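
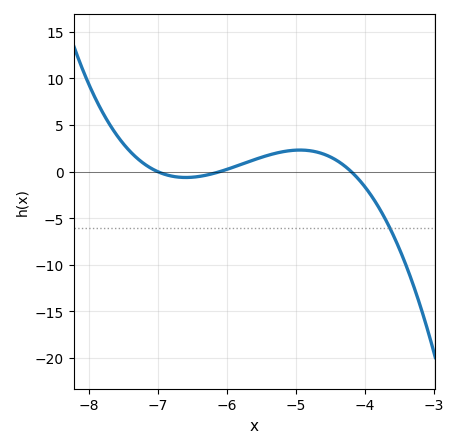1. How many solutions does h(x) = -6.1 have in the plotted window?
1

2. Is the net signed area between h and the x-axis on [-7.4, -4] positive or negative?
positive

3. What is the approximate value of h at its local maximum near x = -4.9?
2.32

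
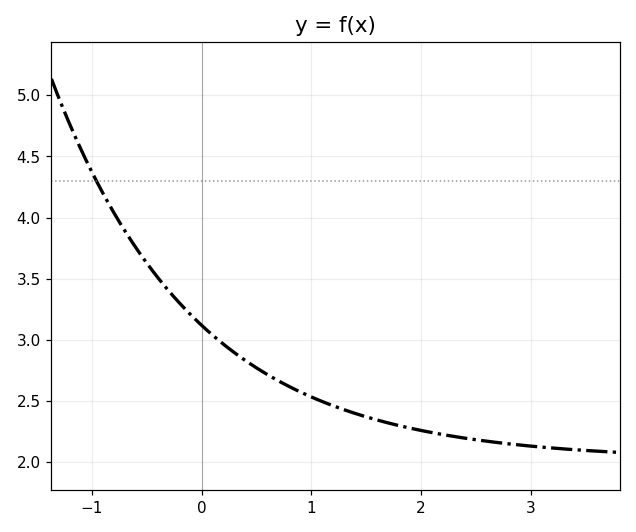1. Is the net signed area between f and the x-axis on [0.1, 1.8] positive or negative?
positive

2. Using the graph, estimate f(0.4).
2.83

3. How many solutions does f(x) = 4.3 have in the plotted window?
1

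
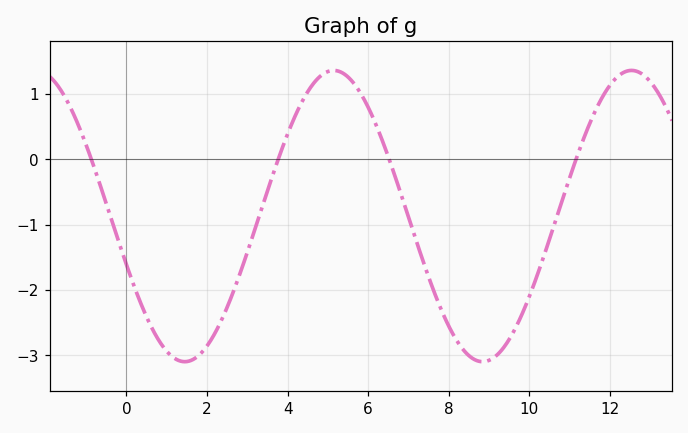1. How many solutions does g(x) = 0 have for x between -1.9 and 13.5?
4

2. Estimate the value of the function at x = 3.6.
-0.3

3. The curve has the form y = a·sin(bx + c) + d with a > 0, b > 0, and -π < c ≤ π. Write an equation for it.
y = 2.23sin(0.85x - 2.8) - 0.87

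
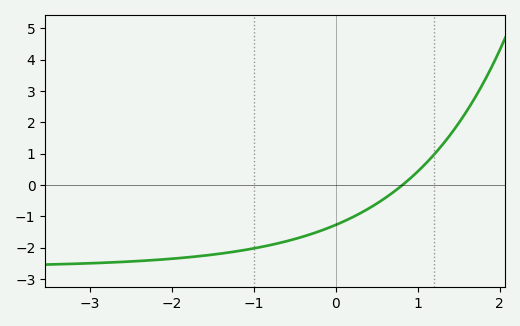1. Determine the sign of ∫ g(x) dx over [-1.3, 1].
negative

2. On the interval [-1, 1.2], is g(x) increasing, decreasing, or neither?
increasing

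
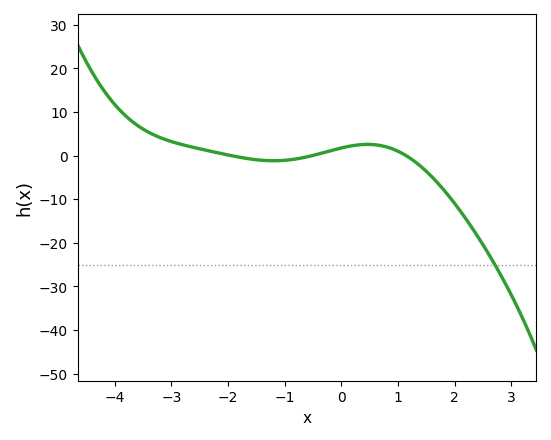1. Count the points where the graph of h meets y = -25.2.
1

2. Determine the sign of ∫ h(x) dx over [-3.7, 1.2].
positive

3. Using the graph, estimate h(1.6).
-5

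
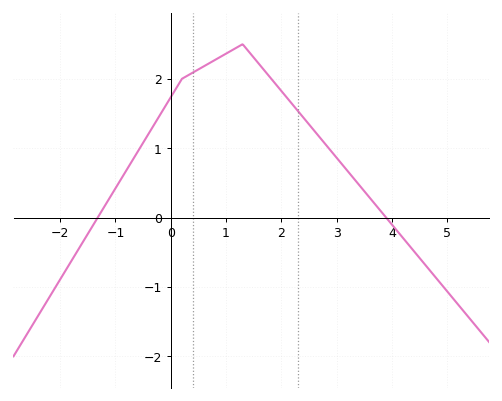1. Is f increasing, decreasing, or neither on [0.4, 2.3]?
neither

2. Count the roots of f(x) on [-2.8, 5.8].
2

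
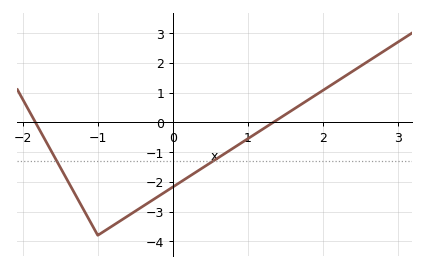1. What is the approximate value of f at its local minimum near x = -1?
-3.8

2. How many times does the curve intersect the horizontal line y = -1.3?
2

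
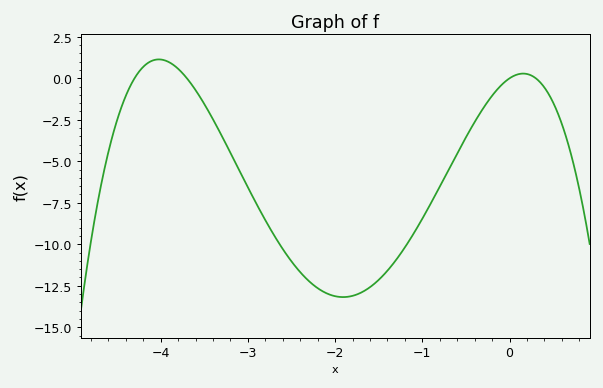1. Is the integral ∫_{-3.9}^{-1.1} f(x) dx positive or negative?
negative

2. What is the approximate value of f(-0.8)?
-6.6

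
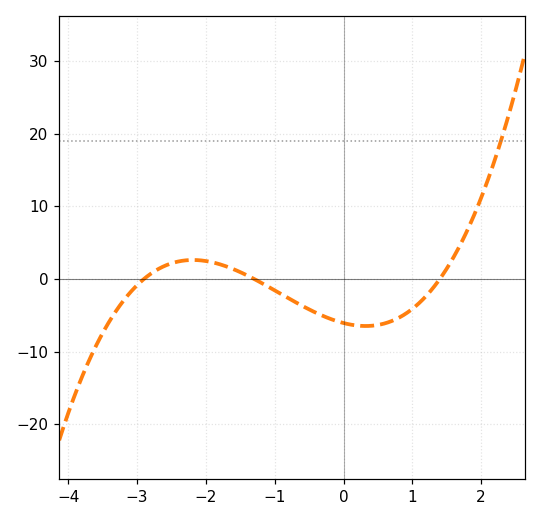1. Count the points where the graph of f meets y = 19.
1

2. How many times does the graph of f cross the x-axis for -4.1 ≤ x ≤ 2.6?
3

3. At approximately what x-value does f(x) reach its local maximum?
-2.19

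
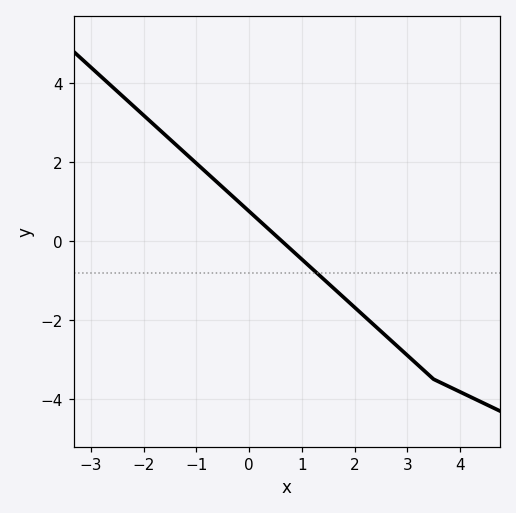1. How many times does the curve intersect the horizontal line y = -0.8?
1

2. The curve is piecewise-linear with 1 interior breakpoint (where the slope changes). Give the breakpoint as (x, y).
(3.5, -3.5)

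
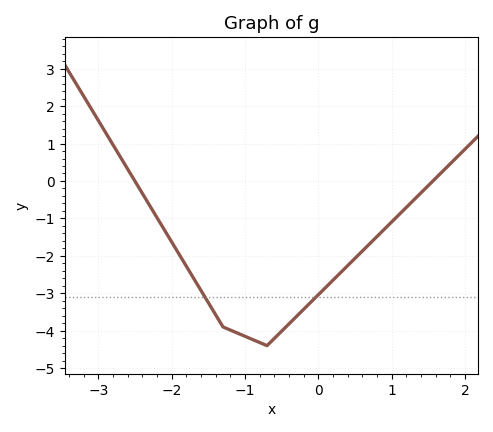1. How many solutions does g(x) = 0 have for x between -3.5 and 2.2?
2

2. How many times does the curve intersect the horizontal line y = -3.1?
2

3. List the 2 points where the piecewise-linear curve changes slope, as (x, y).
(-1.3, -3.9); (-0.7, -4.4)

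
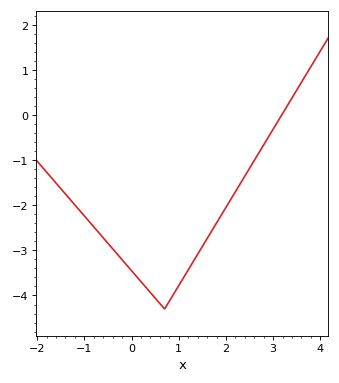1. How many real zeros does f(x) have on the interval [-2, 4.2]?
1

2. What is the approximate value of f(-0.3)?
-3.09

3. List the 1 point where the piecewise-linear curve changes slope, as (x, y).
(0.7, -4.3)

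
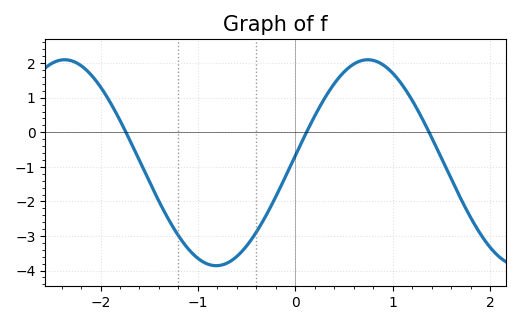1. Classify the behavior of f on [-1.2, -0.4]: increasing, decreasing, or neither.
neither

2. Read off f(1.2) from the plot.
0.916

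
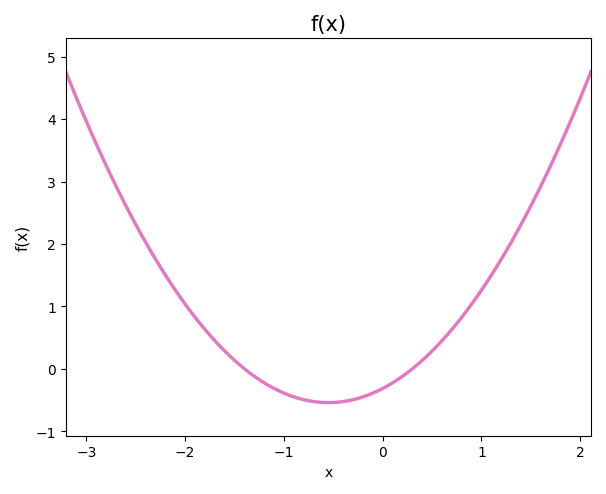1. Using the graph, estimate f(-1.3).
-0.1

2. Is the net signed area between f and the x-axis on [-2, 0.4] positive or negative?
negative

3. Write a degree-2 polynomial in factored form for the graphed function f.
y = 0.75(x + 1.4)(x - 0.3)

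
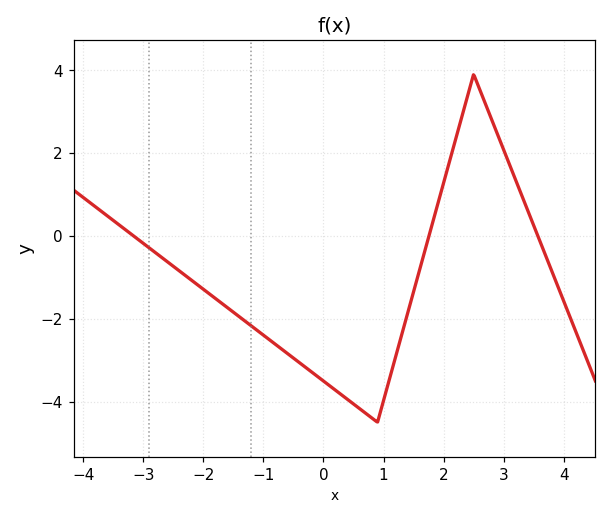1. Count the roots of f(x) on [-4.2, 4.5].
3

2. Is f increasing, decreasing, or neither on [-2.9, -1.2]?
decreasing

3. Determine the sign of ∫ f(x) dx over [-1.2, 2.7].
negative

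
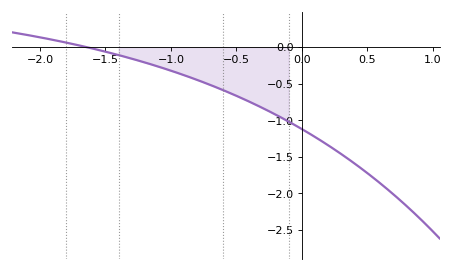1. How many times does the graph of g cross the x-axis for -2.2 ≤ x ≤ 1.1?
1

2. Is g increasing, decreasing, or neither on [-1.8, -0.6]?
decreasing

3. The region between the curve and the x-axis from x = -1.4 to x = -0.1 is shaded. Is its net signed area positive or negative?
negative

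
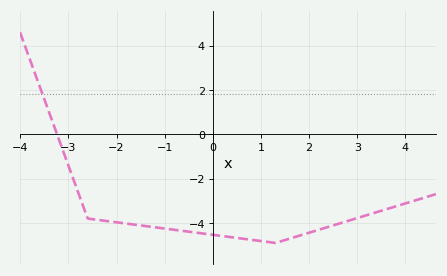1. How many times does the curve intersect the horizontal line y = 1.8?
1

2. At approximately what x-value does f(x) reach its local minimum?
1.2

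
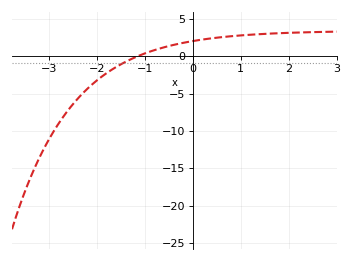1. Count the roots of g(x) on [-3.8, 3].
1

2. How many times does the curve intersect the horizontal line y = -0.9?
1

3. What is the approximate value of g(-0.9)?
0.605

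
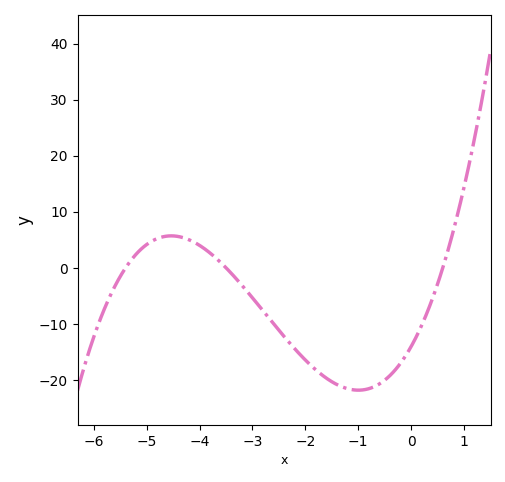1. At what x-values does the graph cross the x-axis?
-5.4, -3.4, 0.6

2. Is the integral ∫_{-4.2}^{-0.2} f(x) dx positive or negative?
negative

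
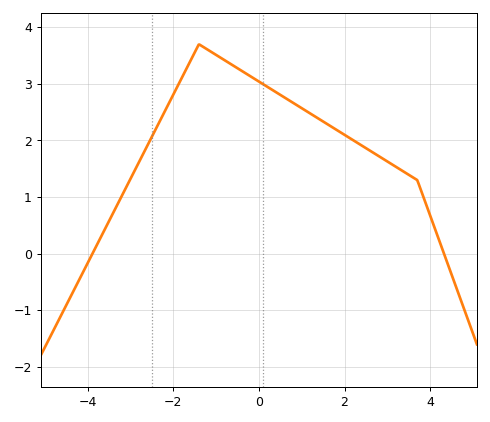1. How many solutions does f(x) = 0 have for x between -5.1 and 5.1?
2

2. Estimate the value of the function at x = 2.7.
1.77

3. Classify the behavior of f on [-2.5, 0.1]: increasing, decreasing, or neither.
neither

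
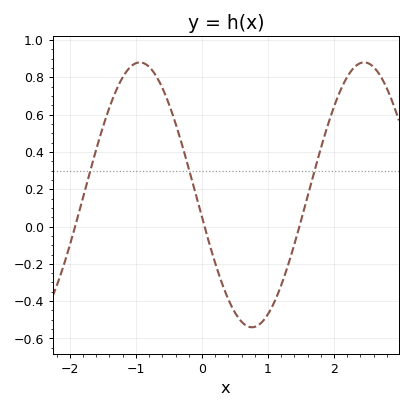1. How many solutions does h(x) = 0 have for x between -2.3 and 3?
3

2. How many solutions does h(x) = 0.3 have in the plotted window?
3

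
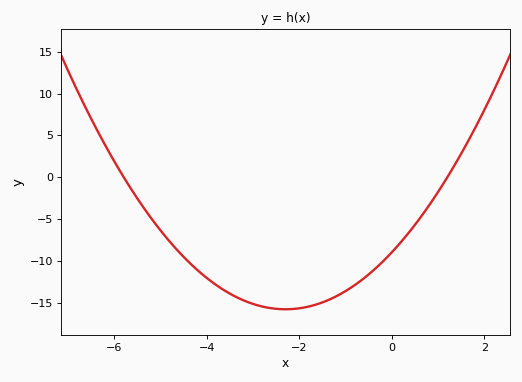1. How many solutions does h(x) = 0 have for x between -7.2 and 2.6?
2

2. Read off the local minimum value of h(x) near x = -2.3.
-16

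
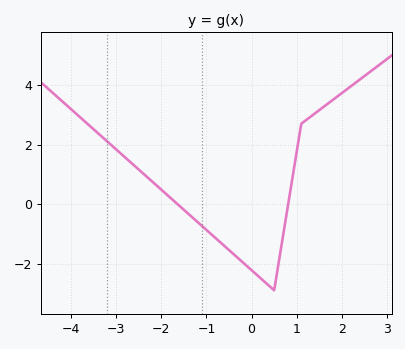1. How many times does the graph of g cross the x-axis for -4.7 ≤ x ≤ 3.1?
2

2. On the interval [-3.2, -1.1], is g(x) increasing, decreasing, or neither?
decreasing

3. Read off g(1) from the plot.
1.8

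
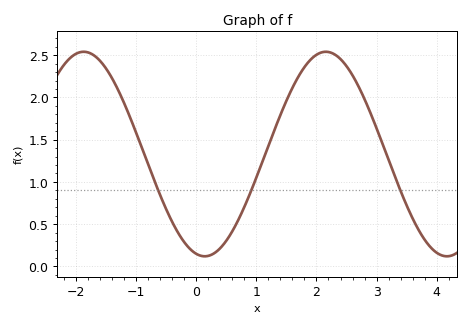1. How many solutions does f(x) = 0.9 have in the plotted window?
3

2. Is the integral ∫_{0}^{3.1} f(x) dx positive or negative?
positive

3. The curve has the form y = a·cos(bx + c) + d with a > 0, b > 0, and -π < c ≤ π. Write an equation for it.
y = 1.21cos(1.6x + 2.9) + 1.33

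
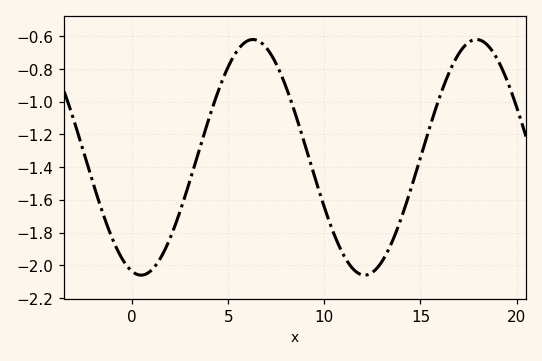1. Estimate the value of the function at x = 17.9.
-0.62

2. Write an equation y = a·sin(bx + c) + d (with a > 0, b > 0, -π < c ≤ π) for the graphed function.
y = 0.72sin(0.54x - 1.8) - 1.34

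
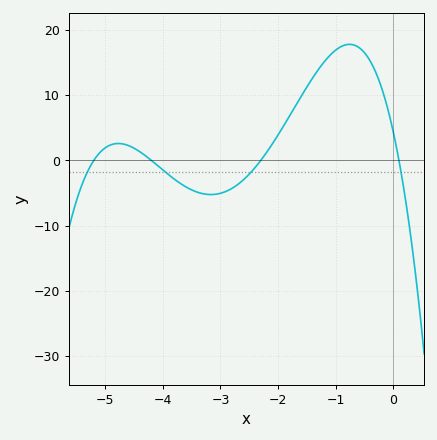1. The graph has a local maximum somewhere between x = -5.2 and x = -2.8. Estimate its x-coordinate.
-4.8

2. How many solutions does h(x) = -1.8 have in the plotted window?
4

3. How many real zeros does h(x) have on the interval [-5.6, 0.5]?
4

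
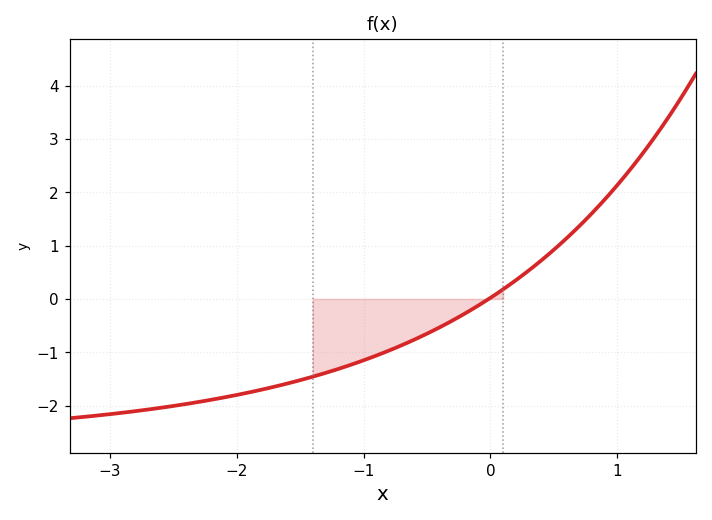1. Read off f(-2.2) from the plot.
-1.89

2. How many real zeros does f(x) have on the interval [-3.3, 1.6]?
1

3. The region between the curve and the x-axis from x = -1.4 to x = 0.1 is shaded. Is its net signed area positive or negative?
negative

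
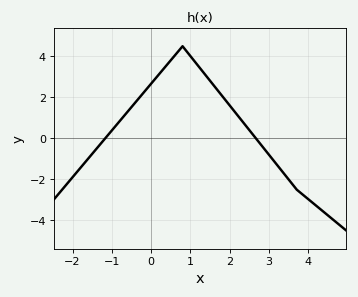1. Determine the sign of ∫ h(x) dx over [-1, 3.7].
positive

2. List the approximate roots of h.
-1.17, 2.66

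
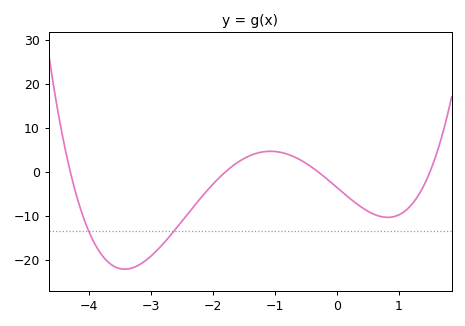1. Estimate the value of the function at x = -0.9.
4.45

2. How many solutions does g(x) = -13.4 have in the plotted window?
2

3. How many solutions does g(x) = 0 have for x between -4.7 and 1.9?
4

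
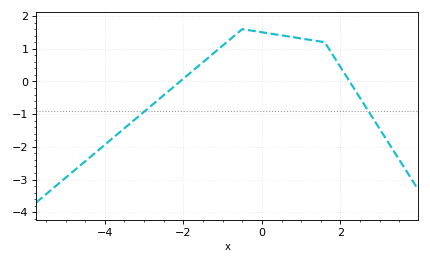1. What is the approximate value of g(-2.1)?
0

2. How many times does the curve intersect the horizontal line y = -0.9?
2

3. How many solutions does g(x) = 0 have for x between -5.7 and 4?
2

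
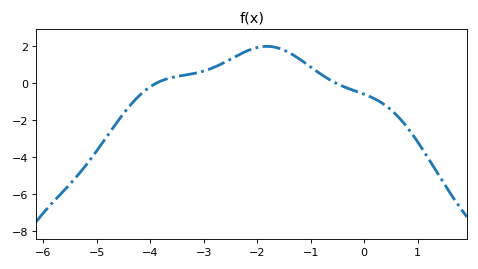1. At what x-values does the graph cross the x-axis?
-3.88, -0.533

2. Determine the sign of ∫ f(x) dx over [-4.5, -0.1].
positive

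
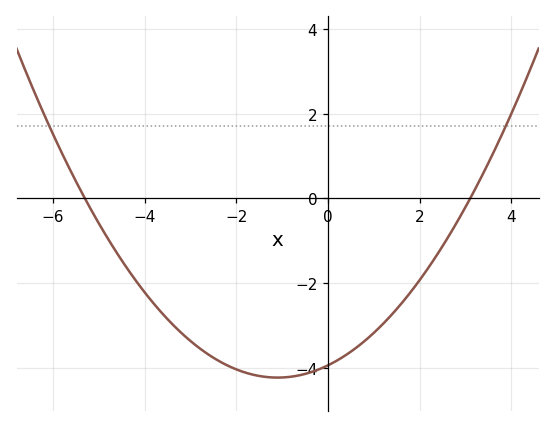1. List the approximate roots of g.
-5.3, 3.1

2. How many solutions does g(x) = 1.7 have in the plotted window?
2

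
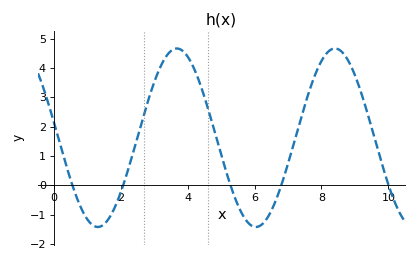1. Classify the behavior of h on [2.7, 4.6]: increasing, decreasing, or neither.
neither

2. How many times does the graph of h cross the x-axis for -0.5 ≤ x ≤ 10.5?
5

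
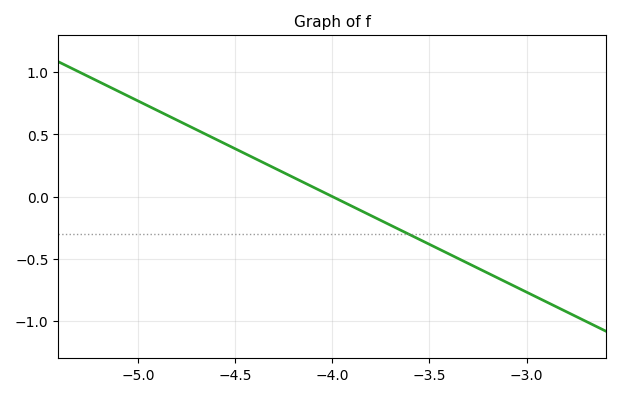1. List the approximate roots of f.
-4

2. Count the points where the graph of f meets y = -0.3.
1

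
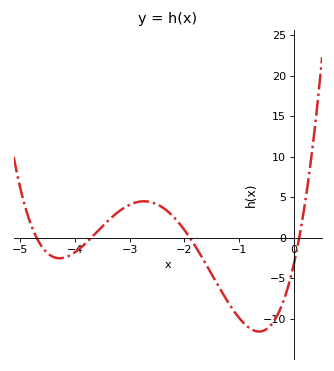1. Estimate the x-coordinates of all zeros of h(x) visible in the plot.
-4.7, -3.7, -1.9, 0.1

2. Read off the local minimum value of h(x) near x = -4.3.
-2.54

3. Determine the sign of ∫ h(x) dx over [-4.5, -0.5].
negative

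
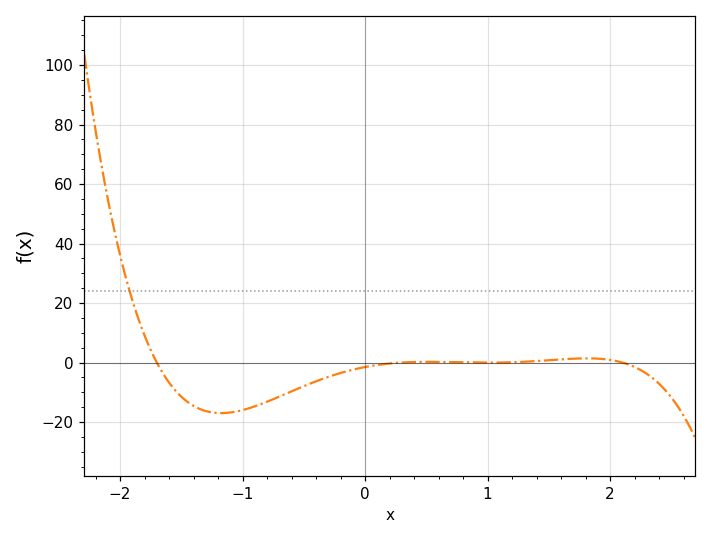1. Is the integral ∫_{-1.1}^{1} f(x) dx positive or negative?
negative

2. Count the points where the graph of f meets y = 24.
1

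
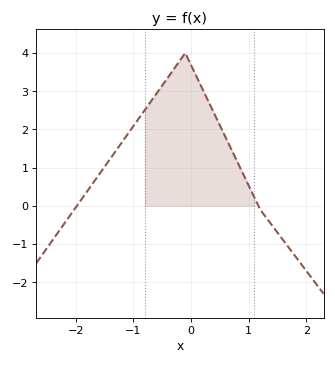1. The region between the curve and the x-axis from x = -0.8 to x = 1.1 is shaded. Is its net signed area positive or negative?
positive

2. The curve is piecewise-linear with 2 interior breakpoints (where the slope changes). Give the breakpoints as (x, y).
(-0.1, 4); (1.2, -0.1)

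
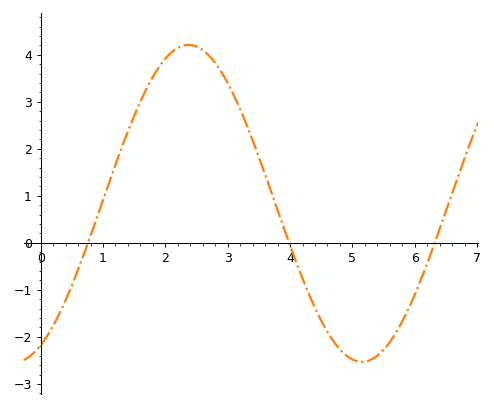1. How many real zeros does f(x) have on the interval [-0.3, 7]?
3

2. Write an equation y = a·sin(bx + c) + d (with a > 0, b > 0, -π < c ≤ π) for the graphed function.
y = 3.37sin(1.1x - 1.1) + 0.84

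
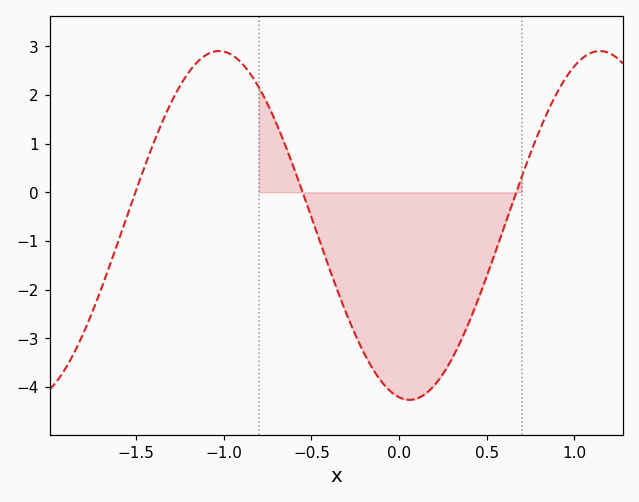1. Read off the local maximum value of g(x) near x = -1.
2.9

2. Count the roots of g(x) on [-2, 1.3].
3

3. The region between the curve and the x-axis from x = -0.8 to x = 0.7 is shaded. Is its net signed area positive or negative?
negative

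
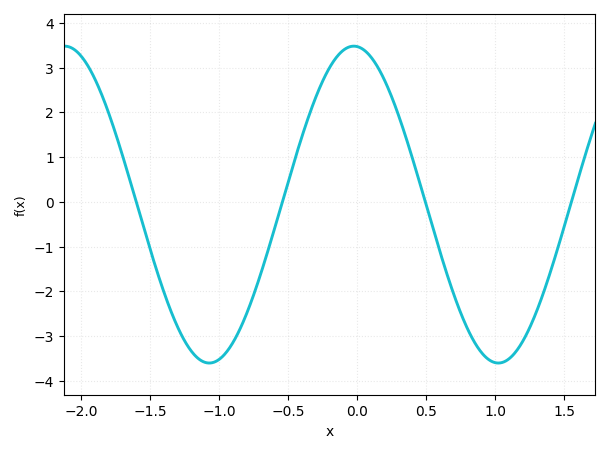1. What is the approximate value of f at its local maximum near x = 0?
3.48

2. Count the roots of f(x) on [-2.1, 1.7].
4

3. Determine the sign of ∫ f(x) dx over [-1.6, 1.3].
negative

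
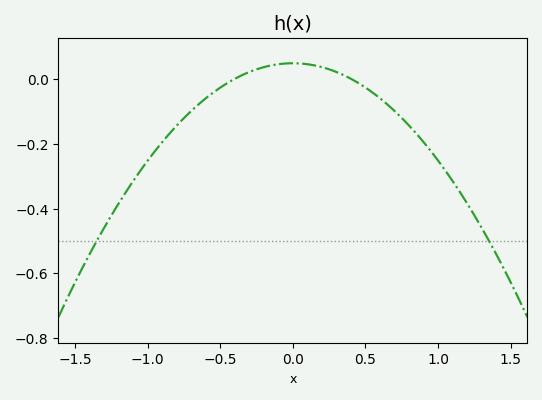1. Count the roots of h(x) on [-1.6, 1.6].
2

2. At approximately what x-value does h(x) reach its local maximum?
0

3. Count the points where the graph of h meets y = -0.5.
2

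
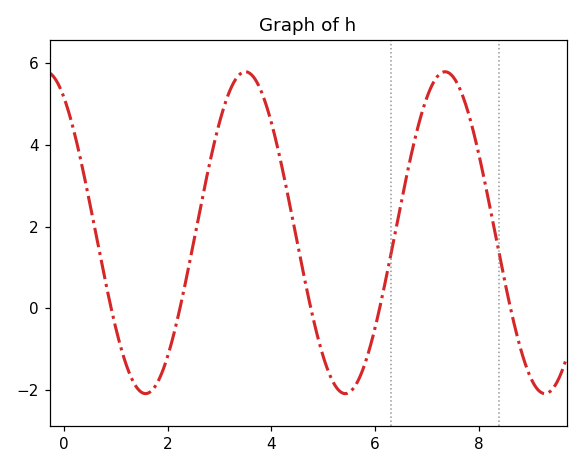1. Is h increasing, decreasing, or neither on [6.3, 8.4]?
neither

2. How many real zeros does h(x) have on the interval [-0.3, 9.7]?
5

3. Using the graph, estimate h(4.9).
-0.73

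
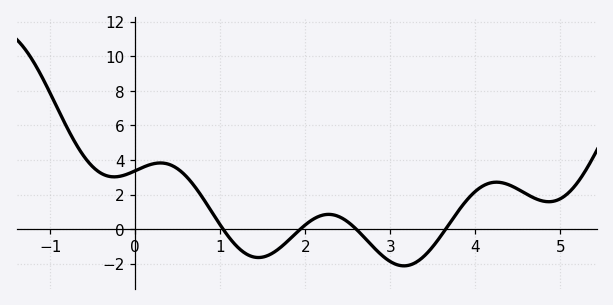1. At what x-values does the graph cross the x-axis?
1.03, 1.94, 2.6, 3.65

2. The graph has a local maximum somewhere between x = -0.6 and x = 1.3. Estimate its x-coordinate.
0.294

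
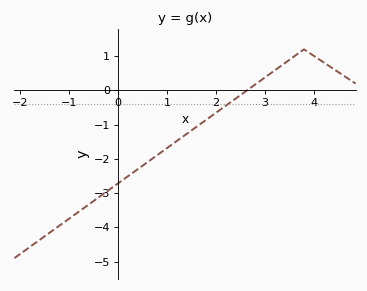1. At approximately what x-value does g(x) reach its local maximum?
3.8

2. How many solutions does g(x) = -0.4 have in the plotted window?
1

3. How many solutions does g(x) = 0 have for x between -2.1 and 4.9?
1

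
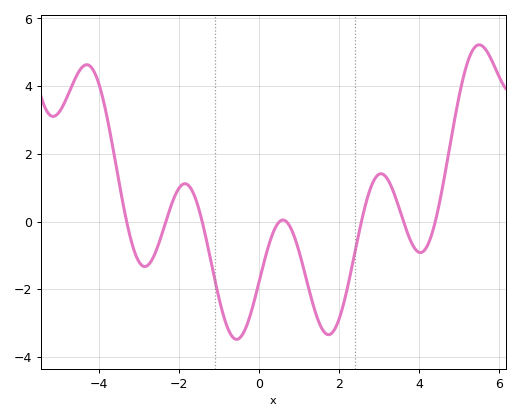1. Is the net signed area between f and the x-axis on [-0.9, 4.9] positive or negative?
negative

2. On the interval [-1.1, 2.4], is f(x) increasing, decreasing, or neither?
neither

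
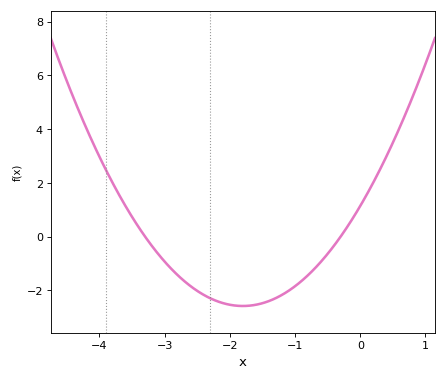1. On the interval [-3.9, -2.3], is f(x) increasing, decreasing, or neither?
decreasing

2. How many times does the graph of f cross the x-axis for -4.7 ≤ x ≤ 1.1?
2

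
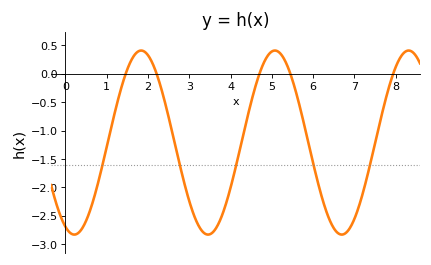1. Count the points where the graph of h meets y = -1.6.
5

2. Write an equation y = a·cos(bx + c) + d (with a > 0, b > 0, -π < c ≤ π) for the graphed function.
y = 1.62cos(1.94x + 2.72) - 1.21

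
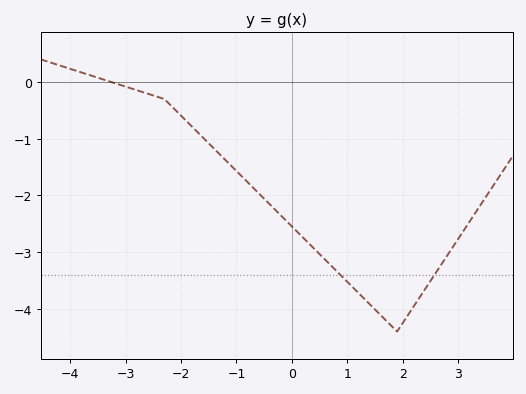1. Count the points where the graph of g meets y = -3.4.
2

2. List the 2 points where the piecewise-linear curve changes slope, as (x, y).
(-2.3, -0.3); (1.9, -4.4)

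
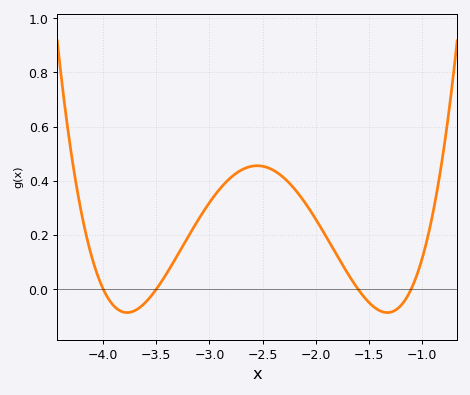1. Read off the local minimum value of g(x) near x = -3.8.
-0.08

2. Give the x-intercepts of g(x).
-4, -3.5, -1.6, -1.1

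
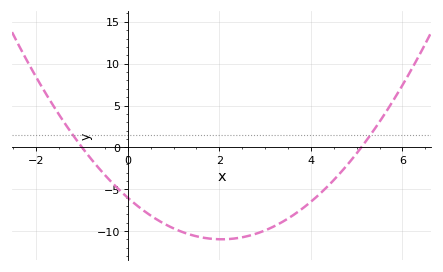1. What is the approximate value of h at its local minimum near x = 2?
-11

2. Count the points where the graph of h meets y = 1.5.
2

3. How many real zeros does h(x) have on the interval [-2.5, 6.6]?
2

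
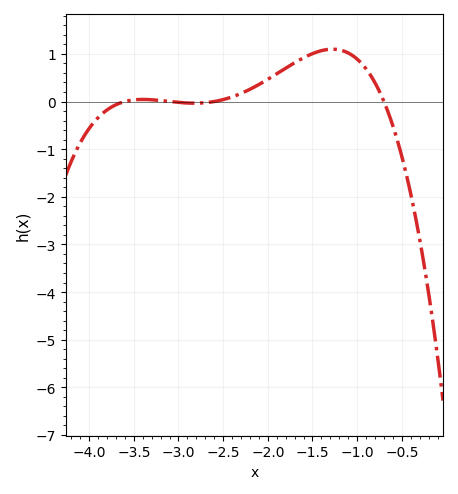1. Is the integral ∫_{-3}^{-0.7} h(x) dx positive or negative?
positive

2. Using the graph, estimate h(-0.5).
-1.2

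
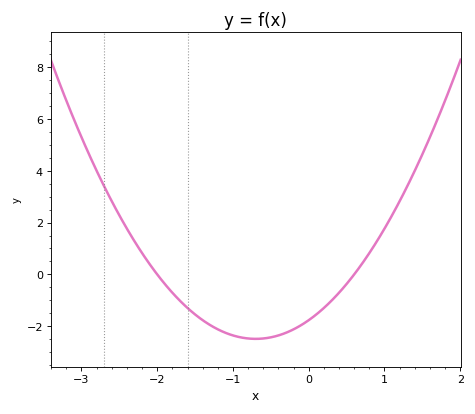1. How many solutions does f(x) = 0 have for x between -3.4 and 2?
2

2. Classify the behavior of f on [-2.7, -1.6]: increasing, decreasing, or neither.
decreasing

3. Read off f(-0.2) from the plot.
-2.12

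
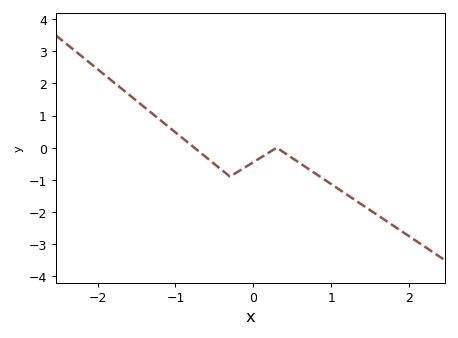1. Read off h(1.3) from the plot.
-1.6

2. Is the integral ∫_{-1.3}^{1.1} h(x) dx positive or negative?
negative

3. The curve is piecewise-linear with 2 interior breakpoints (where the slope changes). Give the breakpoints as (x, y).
(-0.3, -0.9); (0.3, 0)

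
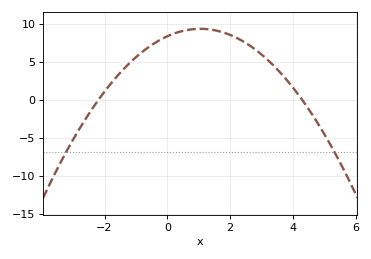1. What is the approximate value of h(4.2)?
0.57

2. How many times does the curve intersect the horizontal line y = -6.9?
2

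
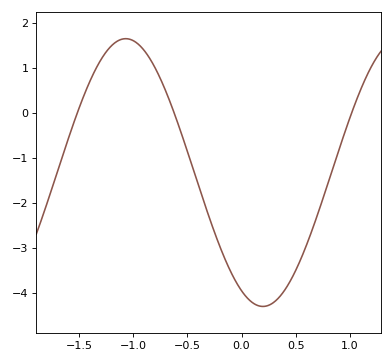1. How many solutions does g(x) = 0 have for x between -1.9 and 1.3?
3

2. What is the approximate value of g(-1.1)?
1.6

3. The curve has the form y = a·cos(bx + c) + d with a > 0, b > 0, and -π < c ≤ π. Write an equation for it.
y = 2.98cos(2.5x + 2.7) - 1.33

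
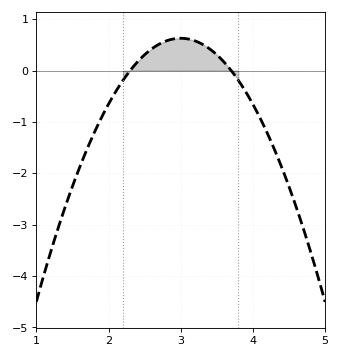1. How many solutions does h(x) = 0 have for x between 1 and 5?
2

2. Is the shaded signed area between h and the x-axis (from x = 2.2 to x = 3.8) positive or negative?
positive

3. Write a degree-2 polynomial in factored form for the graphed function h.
y = -1.28(x - 2.3)(x - 3.7)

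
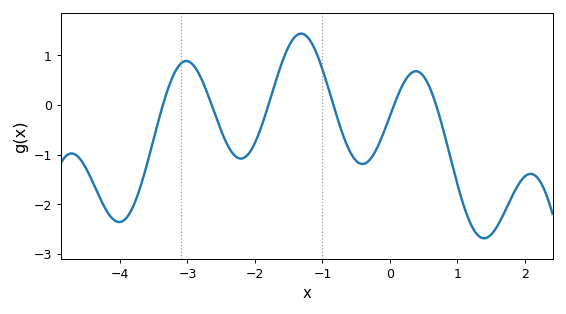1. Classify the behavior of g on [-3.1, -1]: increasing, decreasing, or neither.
neither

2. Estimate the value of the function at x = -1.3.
1.4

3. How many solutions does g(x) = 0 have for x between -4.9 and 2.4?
6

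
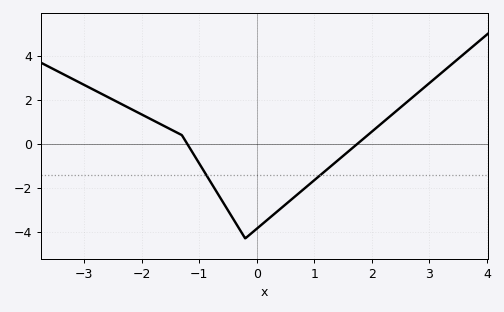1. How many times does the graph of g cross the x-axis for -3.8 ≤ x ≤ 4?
2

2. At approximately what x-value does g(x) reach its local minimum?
-0.2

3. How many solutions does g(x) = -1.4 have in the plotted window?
2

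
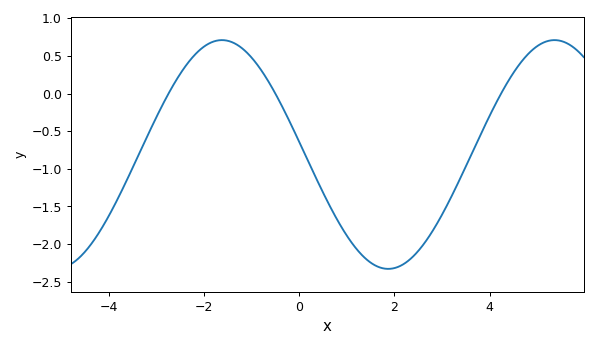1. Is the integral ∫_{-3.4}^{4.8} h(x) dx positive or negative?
negative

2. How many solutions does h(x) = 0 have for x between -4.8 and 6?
3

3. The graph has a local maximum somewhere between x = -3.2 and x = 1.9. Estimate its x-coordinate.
-1.6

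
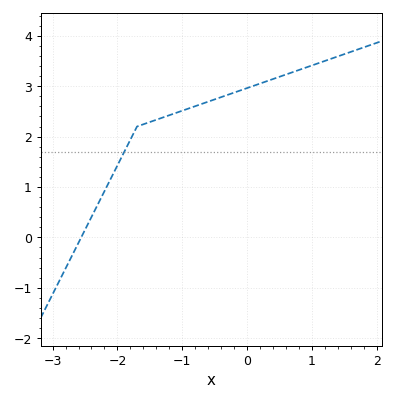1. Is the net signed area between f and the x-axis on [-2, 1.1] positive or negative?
positive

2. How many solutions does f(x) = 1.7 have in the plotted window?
1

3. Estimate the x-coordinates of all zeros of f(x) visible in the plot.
-2.56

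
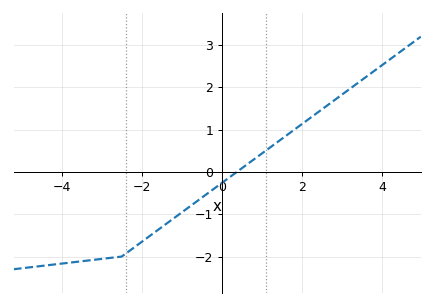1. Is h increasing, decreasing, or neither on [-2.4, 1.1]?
increasing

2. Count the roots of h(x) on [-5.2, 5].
1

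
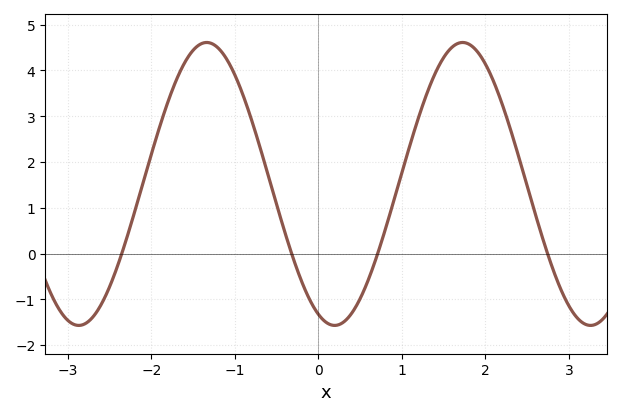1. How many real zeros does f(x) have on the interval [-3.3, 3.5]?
4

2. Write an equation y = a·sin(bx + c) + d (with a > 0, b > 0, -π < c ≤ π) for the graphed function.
y = 3.09sin(2x - 2) + 1.52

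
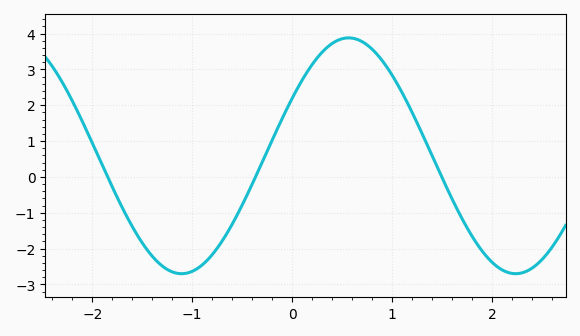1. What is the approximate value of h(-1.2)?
-2.6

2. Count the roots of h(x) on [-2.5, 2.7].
3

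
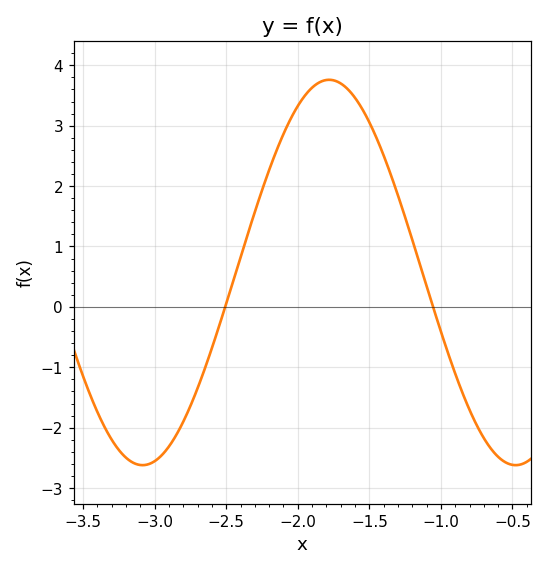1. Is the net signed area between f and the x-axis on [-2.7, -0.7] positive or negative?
positive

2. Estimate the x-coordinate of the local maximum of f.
-1.8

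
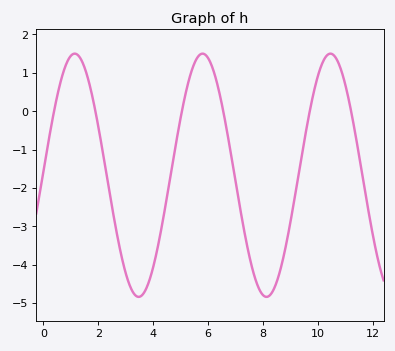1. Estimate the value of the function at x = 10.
0.9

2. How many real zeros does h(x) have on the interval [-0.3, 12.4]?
6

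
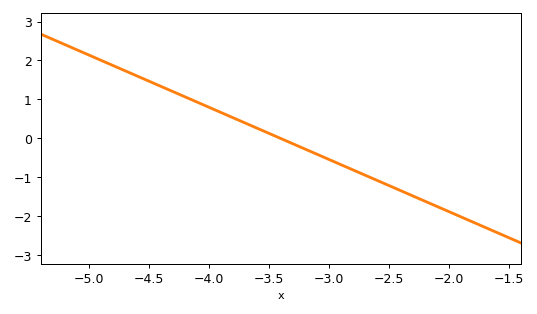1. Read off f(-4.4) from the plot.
1.3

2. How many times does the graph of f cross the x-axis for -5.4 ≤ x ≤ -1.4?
1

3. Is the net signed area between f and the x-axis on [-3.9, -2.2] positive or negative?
negative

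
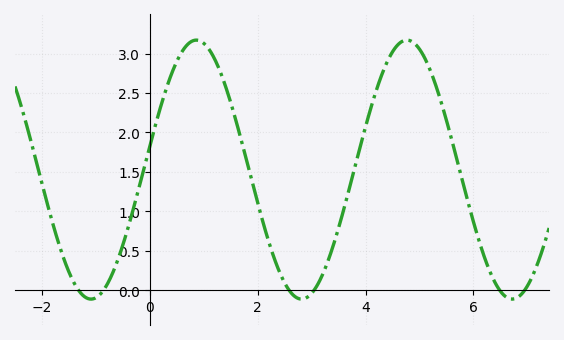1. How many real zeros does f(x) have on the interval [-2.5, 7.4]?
6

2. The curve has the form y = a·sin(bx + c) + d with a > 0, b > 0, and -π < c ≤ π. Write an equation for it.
y = 1.64sin(1.61x + 0.18) + 1.53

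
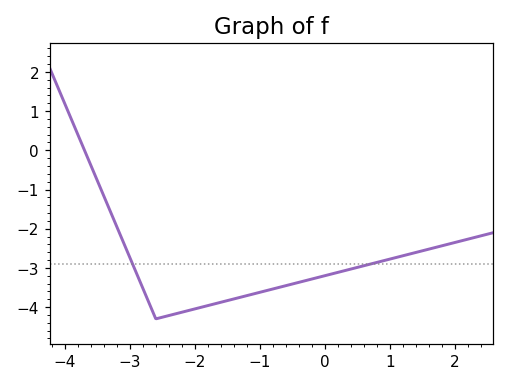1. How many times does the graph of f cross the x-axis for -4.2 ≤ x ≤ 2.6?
1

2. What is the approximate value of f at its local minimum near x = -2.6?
-4.3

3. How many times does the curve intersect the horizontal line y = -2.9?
2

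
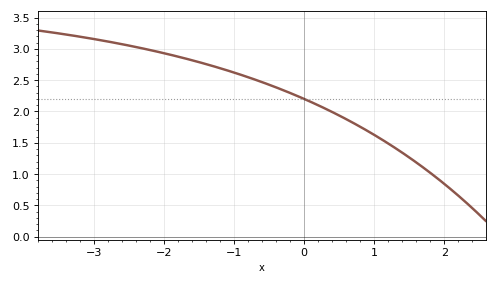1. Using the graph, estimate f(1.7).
1.1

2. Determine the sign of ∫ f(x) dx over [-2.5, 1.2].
positive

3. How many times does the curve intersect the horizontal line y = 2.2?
1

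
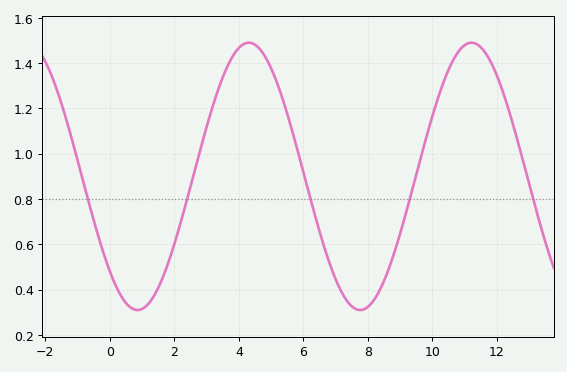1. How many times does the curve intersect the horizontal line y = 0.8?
5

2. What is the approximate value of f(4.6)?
1.46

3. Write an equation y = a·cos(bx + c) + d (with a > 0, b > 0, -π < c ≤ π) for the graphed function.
y = 0.59cos(0.91x + 2.4) + 0.9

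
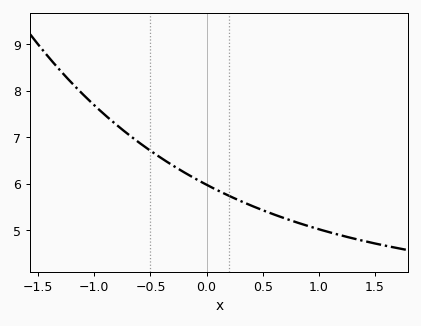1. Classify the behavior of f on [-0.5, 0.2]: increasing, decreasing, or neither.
decreasing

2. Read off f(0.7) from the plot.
5.3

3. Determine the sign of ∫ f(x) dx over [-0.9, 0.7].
positive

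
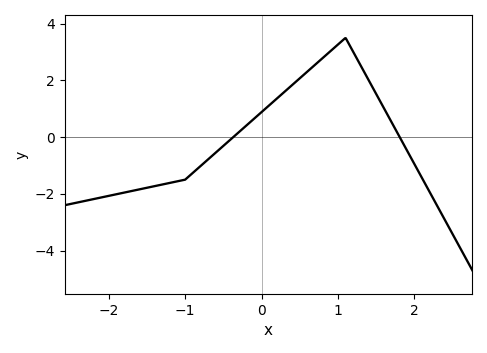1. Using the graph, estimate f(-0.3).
0.167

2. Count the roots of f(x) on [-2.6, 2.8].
2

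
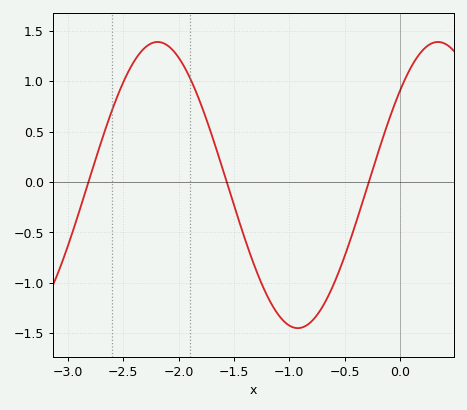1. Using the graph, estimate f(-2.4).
1.2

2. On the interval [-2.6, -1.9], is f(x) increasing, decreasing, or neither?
neither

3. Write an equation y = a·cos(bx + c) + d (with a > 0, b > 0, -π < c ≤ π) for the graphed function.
y = 1.42cos(2.48x - 0.85) - 0.03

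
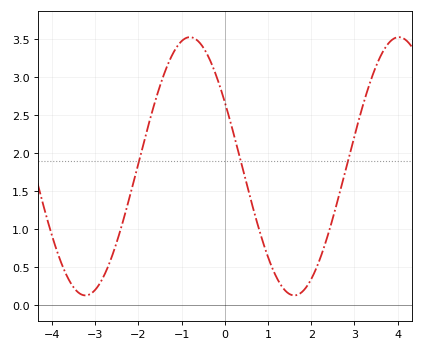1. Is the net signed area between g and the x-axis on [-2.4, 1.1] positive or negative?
positive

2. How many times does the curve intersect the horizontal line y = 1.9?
3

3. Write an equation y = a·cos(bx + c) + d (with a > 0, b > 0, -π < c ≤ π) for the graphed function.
y = 1.7cos(1.3x + 1) + 1.83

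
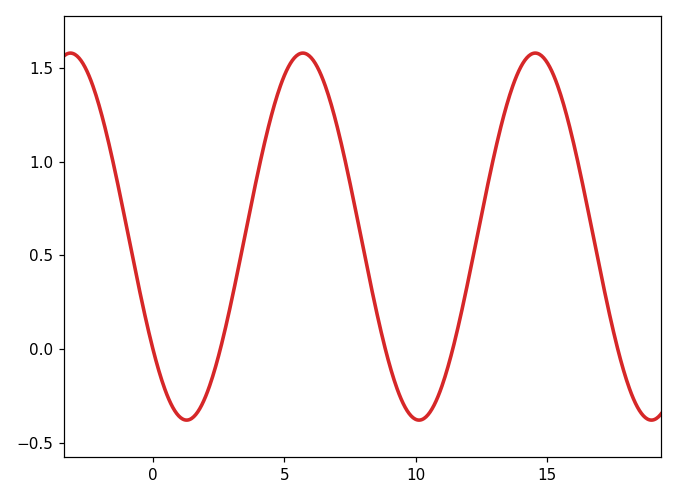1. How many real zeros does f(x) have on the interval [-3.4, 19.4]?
5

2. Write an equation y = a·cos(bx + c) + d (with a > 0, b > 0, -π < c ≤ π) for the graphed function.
y = 0.98cos(0.71x + 2.2) + 0.6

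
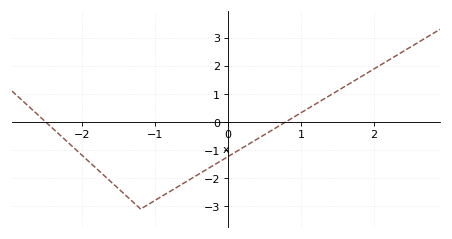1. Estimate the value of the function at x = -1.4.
-2.62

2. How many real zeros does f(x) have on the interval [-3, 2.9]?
2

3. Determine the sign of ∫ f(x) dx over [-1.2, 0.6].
negative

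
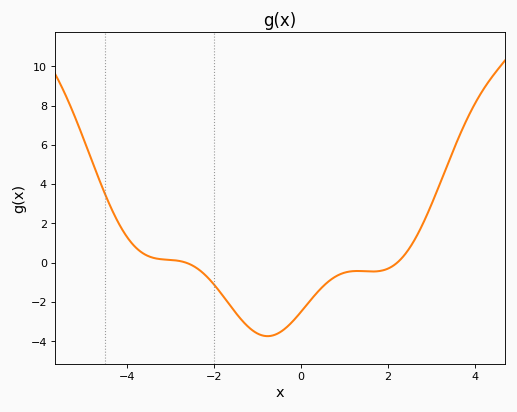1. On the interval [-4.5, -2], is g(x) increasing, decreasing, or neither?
decreasing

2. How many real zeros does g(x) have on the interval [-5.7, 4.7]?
2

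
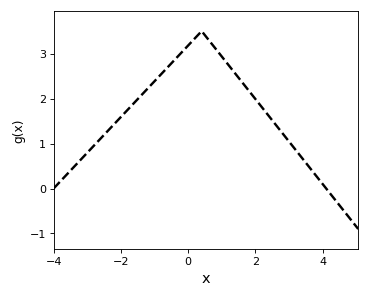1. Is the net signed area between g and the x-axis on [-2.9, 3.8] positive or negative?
positive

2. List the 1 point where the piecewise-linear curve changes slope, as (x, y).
(0.4, 3.5)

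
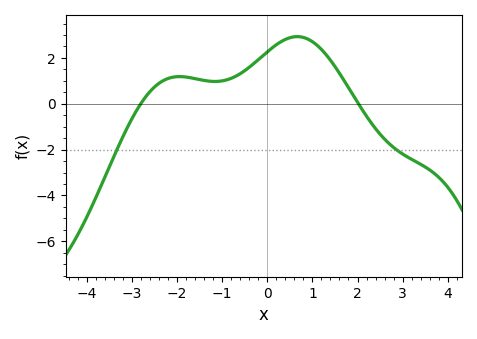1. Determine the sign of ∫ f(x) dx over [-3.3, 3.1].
positive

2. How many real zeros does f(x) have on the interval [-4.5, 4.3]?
2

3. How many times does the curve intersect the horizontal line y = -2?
2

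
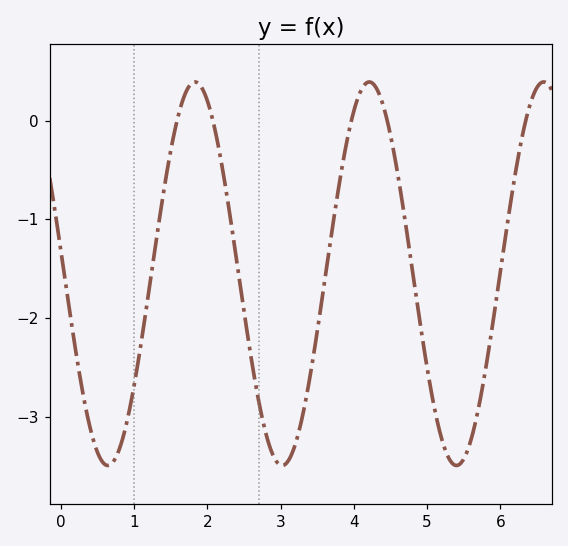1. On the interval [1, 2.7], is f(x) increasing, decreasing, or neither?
neither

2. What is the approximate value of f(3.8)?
-0.643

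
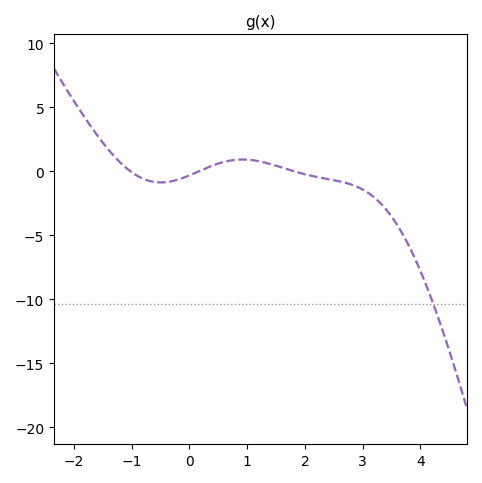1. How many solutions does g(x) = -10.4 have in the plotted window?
1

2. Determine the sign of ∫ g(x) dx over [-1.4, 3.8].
negative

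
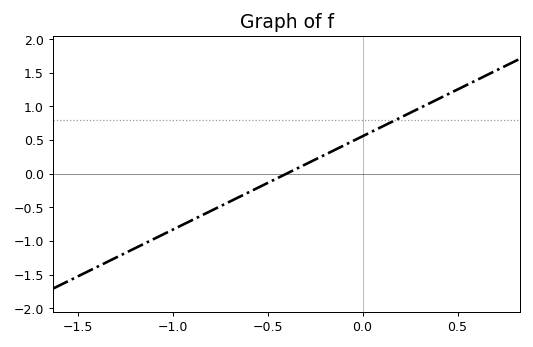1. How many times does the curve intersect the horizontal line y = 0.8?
1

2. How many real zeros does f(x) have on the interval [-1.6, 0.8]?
1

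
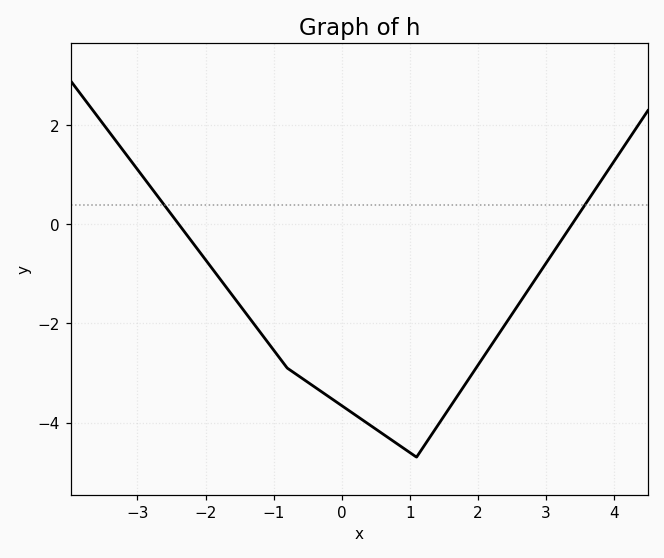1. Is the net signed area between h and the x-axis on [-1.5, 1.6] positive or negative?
negative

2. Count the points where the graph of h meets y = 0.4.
2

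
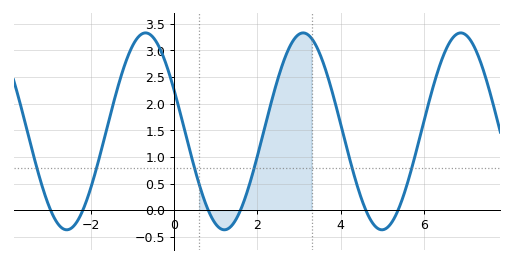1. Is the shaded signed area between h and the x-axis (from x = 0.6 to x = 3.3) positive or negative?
positive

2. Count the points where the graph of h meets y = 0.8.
6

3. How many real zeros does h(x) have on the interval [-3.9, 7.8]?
6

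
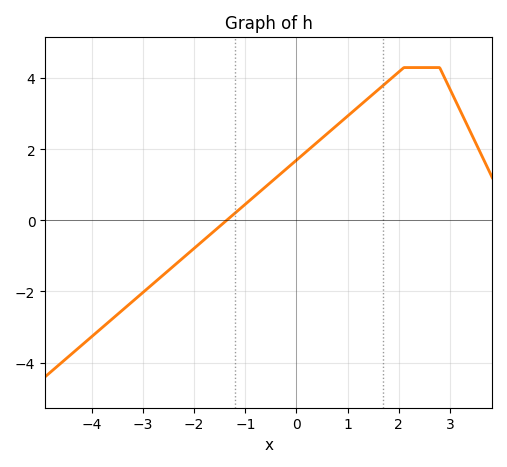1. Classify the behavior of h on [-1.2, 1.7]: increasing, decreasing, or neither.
increasing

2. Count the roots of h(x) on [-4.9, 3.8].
1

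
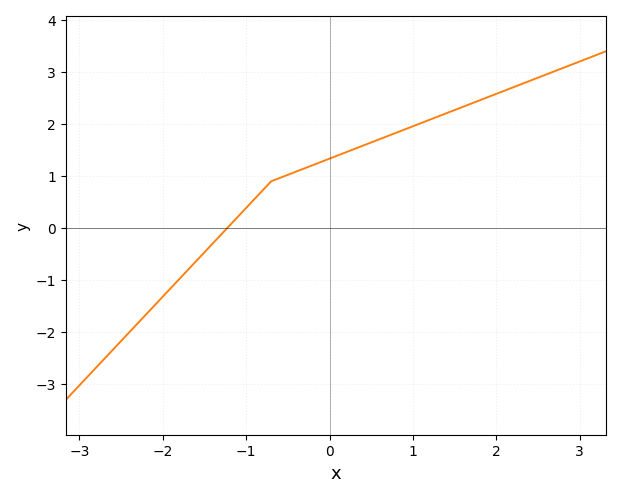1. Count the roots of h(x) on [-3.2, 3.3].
1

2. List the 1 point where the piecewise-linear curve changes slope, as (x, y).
(-0.7, 0.9)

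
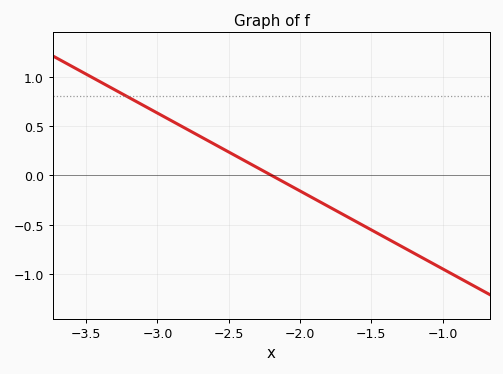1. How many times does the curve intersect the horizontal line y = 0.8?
1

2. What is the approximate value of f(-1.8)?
-0.316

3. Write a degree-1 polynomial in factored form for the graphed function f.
y = -0.79(x + 2.2)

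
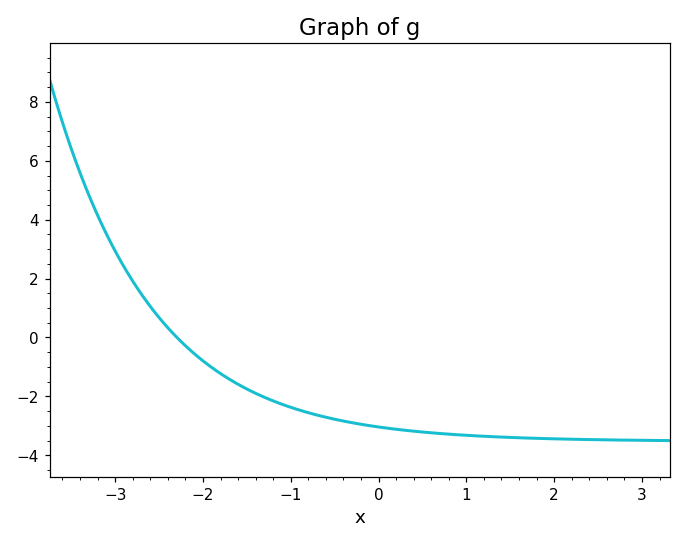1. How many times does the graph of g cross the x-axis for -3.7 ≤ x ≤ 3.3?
1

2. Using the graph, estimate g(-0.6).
-2.8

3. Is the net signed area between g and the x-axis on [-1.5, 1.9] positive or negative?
negative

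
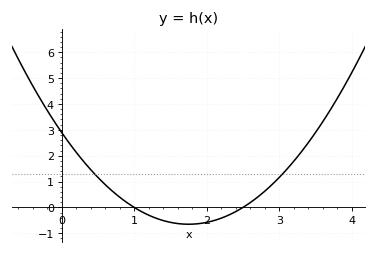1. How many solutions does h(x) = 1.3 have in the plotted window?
2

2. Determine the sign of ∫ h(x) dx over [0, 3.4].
positive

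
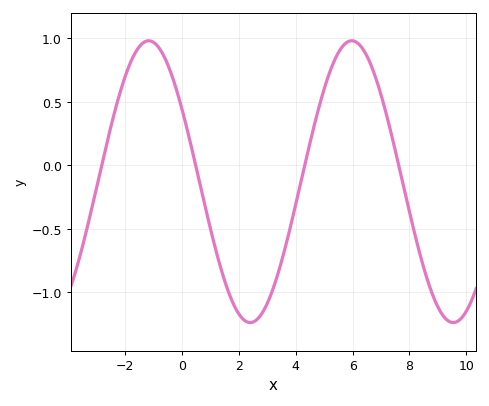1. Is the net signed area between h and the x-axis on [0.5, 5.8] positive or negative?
negative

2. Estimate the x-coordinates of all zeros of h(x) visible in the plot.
-2.8, 0.4, 4.4, 7.6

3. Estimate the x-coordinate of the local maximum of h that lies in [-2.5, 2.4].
-1.2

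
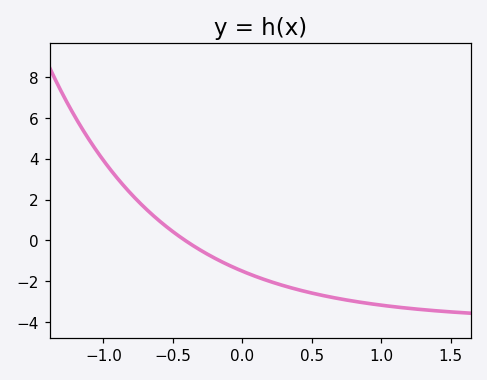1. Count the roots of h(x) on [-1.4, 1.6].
1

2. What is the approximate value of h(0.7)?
-2.86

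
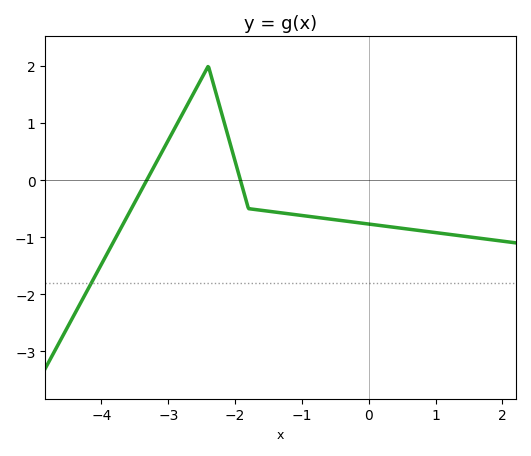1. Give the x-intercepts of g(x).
-3.32, -1.92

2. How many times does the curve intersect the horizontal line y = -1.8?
1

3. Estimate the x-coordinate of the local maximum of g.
-2.4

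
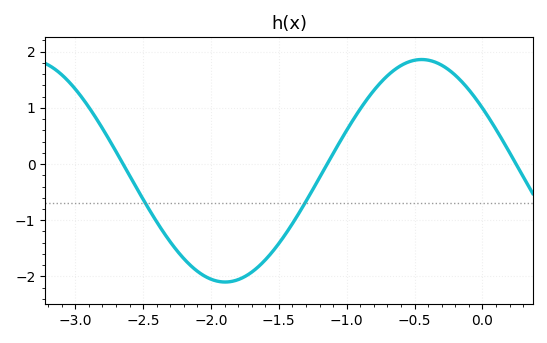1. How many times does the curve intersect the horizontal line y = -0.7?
2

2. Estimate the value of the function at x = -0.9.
0.981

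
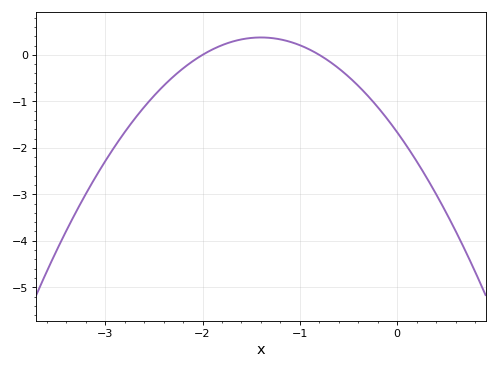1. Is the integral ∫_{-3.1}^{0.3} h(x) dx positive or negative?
negative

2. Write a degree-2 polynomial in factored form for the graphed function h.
y = -1.04(x + 2)(x + 0.8)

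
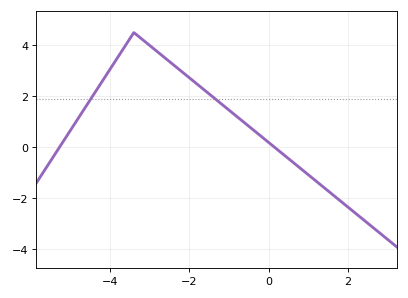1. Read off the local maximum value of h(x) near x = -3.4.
4.5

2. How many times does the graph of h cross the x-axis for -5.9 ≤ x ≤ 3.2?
2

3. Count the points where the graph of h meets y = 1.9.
2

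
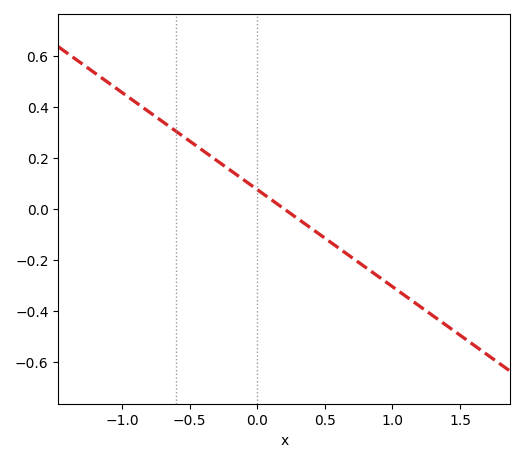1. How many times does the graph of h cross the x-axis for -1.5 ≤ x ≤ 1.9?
1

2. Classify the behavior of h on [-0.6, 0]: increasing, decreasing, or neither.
decreasing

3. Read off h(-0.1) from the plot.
0.12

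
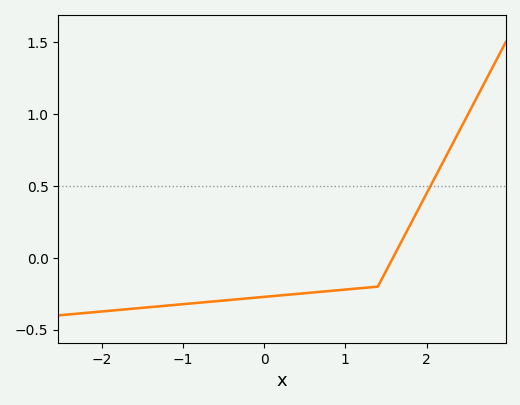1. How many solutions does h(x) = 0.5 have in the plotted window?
1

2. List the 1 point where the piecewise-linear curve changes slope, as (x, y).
(1.4, -0.2)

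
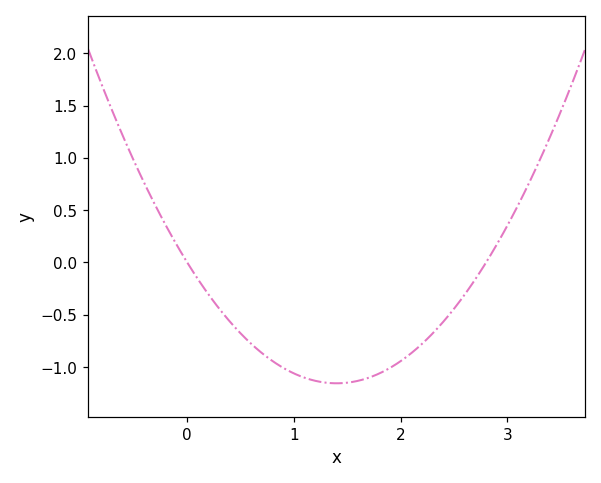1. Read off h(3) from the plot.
0.354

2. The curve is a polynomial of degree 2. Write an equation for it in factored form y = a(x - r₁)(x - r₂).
y = 0.59(x - 0)(x - 2.8)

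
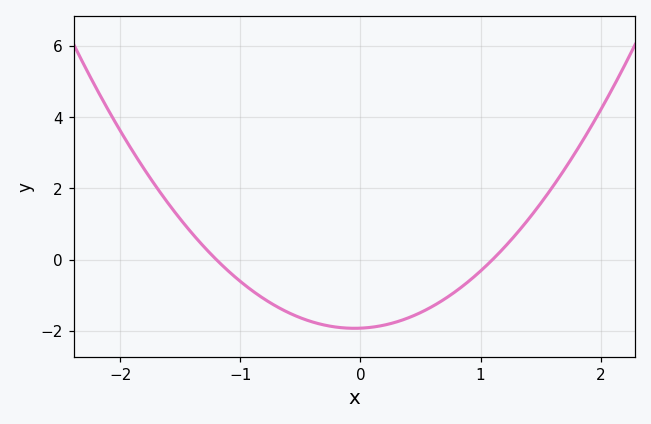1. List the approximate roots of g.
-1.2, 1.1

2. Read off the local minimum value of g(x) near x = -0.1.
-2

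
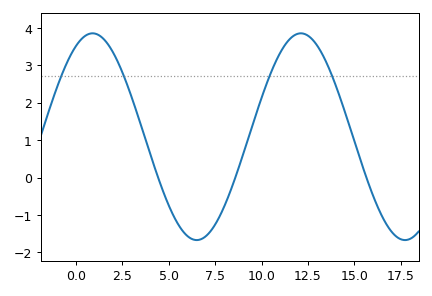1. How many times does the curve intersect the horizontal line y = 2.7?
4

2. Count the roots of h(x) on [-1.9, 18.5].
3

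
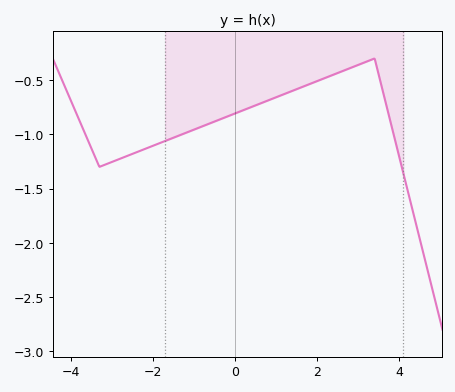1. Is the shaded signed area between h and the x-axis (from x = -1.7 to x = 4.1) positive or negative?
negative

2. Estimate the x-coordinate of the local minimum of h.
-3.2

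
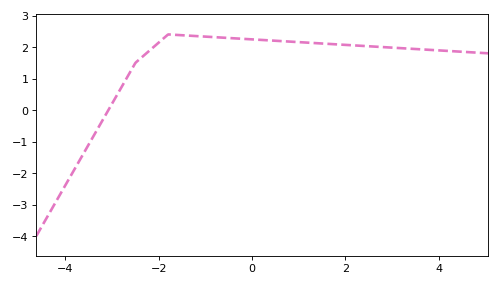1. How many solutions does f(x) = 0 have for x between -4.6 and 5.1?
1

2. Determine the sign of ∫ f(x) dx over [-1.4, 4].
positive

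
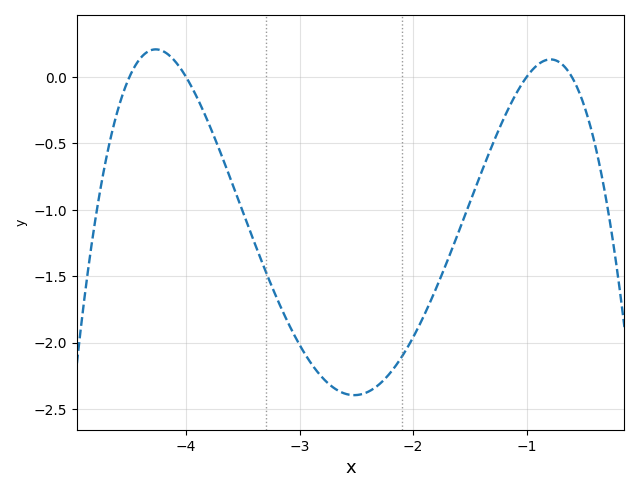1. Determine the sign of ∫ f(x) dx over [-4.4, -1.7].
negative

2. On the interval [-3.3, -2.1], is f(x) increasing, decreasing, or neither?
neither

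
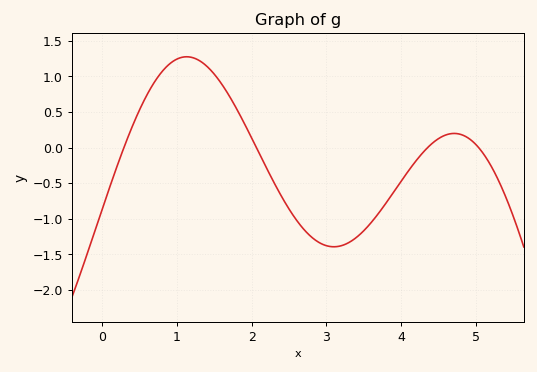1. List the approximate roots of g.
0.3, 2.1, 4.4, 5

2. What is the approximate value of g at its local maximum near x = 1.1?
1.25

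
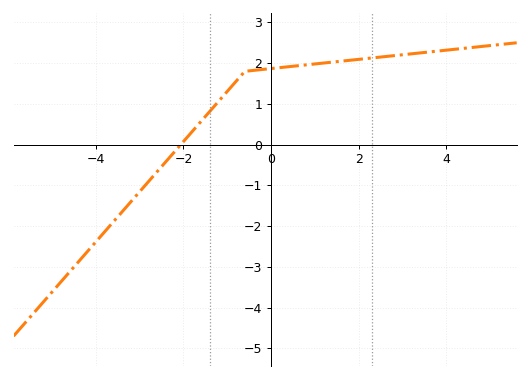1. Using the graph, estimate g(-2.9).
-1.03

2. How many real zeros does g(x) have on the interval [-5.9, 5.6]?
1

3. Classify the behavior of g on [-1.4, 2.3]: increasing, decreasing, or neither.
increasing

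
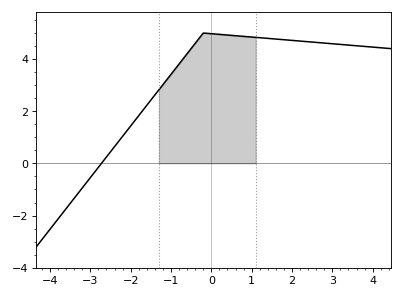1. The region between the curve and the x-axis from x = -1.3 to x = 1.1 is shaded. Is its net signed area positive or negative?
positive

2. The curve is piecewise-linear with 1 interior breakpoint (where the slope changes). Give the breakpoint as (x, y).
(-0.2, 5)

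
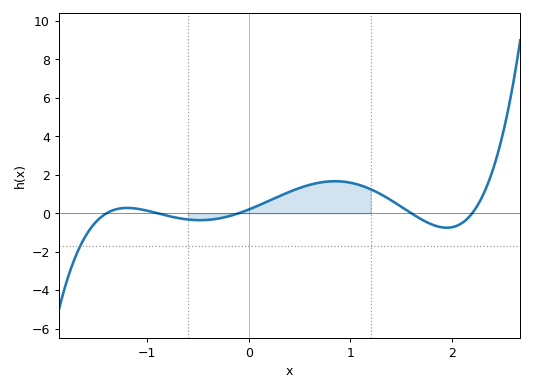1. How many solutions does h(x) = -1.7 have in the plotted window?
1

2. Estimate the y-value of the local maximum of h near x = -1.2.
0.2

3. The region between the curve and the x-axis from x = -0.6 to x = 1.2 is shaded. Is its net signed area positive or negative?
positive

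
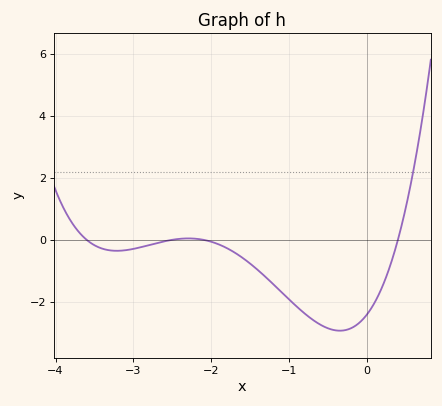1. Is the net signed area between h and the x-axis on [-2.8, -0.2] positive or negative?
negative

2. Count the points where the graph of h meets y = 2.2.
1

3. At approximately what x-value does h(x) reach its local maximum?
-2.29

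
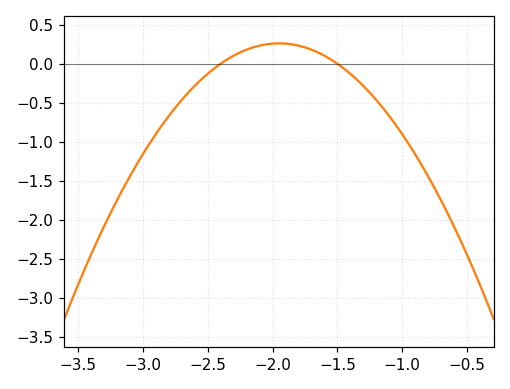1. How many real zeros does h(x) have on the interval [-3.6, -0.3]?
2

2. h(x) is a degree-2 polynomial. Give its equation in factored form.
y = -1.29(x + 2.4)(x + 1.5)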